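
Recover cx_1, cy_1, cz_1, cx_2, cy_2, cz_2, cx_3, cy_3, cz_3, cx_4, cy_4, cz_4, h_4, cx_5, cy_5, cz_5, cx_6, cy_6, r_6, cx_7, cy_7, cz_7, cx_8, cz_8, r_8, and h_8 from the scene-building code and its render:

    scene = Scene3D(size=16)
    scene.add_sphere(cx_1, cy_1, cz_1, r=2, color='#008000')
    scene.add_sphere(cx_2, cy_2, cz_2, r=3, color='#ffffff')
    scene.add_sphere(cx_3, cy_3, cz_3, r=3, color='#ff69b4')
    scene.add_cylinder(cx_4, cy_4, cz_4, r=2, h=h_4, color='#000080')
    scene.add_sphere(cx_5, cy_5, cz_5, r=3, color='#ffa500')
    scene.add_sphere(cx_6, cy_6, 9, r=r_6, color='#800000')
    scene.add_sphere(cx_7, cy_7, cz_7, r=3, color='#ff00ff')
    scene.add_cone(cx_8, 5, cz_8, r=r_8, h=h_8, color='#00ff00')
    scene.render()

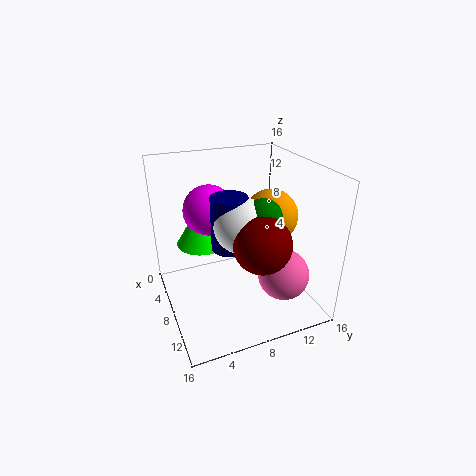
cx_1 = 10; cy_1 = 10; cz_1 = 11; cx_2 = 9; cy_2 = 8; cz_2 = 10; cx_3 = 10; cy_3 = 13; cz_3 = 3; cx_4 = 8; cy_4 = 7; cz_4 = 7; h_4 = 6; cx_5 = 8; cy_5 = 12; cz_5 = 10; cx_6 = 12; cy_6 = 9; r_6 = 3; cx_7 = 4; cy_7 = 6; cz_7 = 10; cx_8 = 4; cz_8 = 6; r_8 = 3; h_8 = 5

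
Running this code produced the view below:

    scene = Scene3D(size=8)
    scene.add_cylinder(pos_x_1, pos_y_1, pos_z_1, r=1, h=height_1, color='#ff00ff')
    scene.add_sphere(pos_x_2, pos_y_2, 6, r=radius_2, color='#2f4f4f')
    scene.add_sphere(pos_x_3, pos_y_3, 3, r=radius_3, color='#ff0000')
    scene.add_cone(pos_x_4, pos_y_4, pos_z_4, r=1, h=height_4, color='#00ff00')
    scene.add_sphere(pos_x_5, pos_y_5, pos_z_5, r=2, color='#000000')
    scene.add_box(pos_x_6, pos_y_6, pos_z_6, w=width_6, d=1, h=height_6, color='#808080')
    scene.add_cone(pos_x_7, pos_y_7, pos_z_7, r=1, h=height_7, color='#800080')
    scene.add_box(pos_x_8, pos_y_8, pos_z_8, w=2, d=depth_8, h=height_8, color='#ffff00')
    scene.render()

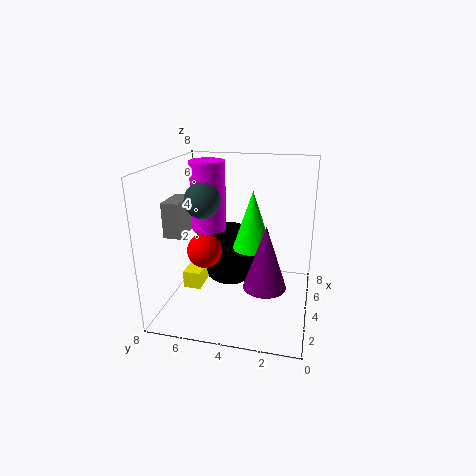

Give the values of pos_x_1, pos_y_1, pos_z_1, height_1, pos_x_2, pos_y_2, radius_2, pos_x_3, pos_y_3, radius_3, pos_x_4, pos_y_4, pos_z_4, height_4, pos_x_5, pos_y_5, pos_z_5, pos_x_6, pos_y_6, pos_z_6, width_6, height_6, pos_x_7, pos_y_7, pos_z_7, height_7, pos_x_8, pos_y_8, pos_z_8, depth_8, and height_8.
pos_x_1 = 5, pos_y_1 = 6, pos_z_1 = 4, height_1 = 4, pos_x_2 = 4, pos_y_2 = 6, radius_2 = 1, pos_x_3 = 4, pos_y_3 = 6, radius_3 = 1, pos_x_4 = 3, pos_y_4 = 3, pos_z_4 = 4, height_4 = 3, pos_x_5 = 6, pos_y_5 = 5, pos_z_5 = 2, pos_x_6 = 3, pos_y_6 = 7, pos_z_6 = 4, width_6 = 2, height_6 = 2, pos_x_7 = 1, pos_y_7 = 2, pos_z_7 = 3, height_7 = 3, pos_x_8 = 3, pos_y_8 = 6, pos_z_8 = 1, depth_8 = 1, height_8 = 1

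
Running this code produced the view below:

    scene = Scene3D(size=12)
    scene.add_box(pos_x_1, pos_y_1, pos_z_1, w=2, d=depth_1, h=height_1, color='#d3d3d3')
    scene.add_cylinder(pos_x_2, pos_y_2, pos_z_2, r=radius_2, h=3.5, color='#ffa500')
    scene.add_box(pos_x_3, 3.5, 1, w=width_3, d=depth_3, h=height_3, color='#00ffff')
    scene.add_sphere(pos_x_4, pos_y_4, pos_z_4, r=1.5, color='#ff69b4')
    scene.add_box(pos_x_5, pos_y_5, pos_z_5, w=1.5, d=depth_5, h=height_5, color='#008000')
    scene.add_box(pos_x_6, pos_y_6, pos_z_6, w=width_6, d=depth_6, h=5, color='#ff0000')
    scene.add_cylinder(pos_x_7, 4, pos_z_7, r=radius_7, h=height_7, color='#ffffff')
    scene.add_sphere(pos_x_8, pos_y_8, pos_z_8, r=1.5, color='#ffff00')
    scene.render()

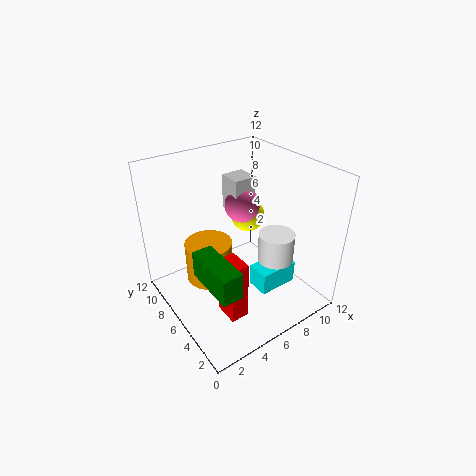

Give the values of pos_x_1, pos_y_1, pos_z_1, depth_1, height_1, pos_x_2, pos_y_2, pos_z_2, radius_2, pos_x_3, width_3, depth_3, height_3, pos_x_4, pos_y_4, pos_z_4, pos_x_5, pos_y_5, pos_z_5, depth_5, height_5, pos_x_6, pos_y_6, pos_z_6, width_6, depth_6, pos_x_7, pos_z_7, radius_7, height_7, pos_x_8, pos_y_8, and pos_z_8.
pos_x_1 = 6.5, pos_y_1 = 7, pos_z_1 = 7.5, depth_1 = 2, height_1 = 3, pos_x_2 = 4, pos_y_2 = 7.5, pos_z_2 = 2, radius_2 = 2, pos_x_3 = 7, width_3 = 3.5, depth_3 = 2, height_3 = 2, pos_x_4 = 7.5, pos_y_4 = 7.5, pos_z_4 = 8, pos_x_5 = 1, pos_y_5 = 0.5, pos_z_5 = 5.5, depth_5 = 4, height_5 = 2, pos_x_6 = 3, pos_y_6 = 2.5, pos_z_6 = 1, width_6 = 1.5, depth_6 = 2, pos_x_7 = 8.5, pos_z_7 = 4, radius_7 = 1.5, height_7 = 2.5, pos_x_8 = 8.5, pos_y_8 = 8, pos_z_8 = 6.5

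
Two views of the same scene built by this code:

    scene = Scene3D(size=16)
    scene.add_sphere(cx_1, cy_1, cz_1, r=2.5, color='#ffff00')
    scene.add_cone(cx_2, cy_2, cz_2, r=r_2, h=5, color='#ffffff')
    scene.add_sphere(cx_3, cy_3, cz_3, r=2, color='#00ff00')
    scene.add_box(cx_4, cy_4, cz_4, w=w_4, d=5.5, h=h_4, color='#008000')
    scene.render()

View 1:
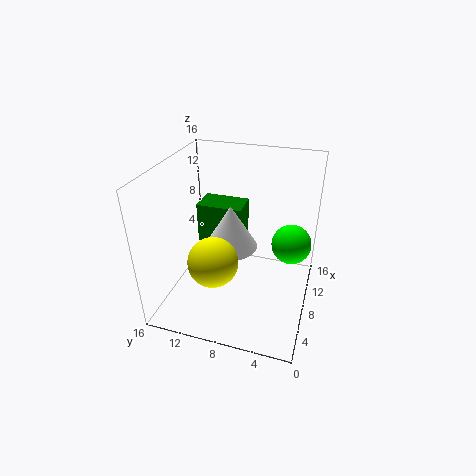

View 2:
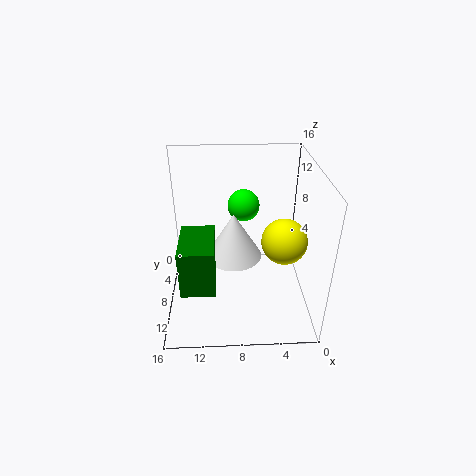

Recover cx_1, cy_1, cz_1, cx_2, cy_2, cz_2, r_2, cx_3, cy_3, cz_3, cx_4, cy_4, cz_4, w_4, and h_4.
cx_1 = 3
cy_1 = 9
cz_1 = 8
cx_2 = 8.5
cy_2 = 9
cz_2 = 6.5
r_2 = 3
cx_3 = 7
cy_3 = 2
cz_3 = 9
cx_4 = 10.5
cy_4 = 8.5
cz_4 = 5
w_4 = 3.5
h_4 = 5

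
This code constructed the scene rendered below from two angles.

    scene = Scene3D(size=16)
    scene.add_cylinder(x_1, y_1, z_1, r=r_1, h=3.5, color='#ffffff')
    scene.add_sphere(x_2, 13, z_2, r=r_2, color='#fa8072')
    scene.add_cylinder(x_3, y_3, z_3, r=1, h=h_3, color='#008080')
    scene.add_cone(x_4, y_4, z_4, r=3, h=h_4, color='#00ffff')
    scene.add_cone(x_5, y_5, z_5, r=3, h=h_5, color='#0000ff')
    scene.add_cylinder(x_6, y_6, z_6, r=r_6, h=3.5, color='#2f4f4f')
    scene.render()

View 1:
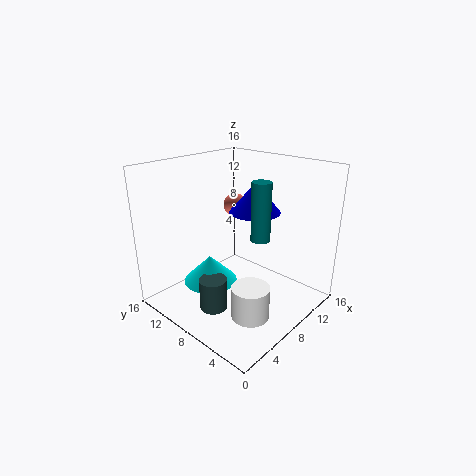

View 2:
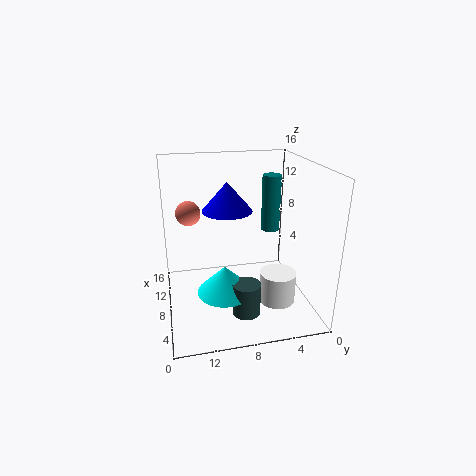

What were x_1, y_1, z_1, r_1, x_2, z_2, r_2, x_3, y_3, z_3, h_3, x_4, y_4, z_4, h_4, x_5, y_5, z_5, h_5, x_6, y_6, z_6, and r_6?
x_1 = 5.5; y_1 = 4; z_1 = 1; r_1 = 2; x_2 = 13; z_2 = 9.5; r_2 = 1.5; x_3 = 7.5; y_3 = 4.5; z_3 = 9; h_3 = 6; x_4 = 5.5; y_4 = 10; z_4 = 3; h_4 = 3; x_5 = 11.5; y_5 = 8.5; z_5 = 10; h_5 = 3.5; x_6 = 4; y_6 = 8; z_6 = 1; r_6 = 1.5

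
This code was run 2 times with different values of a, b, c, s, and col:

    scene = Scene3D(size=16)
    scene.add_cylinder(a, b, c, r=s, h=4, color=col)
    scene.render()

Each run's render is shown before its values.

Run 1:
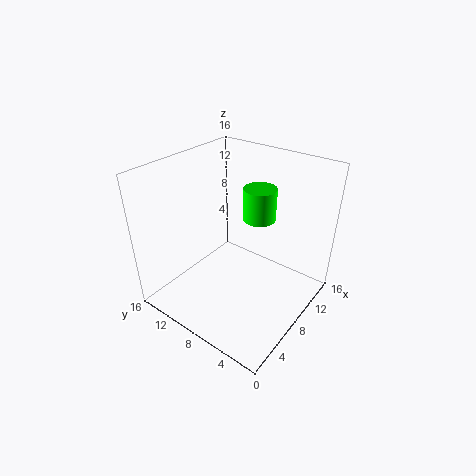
a = 13
b = 8.5
c = 8
s = 2
col = 'lime'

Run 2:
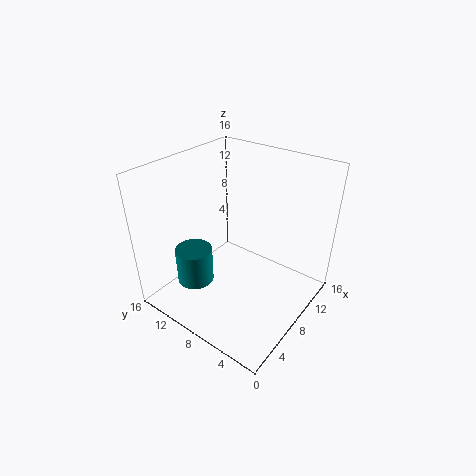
a = 4
b = 11
c = 3.5
s = 2
col = 'teal'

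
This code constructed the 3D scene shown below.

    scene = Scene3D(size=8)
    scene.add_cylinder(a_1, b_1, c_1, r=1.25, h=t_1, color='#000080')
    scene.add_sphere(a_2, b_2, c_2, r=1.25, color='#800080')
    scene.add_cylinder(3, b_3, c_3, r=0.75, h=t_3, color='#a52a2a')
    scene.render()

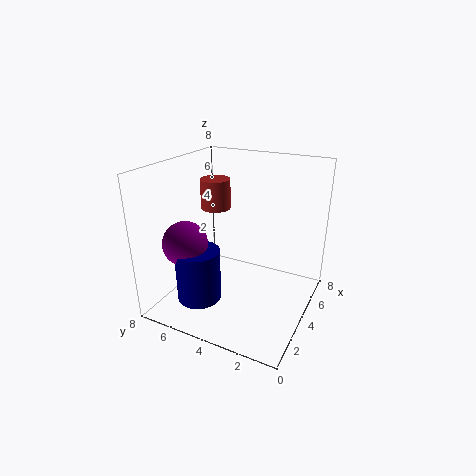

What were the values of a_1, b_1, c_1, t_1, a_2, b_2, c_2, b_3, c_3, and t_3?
a_1 = 2.5, b_1 = 5.75, c_1 = 0.5, t_1 = 3, a_2 = 2.5, b_2 = 6.5, c_2 = 3.75, b_3 = 4.75, c_3 = 6, t_3 = 1.5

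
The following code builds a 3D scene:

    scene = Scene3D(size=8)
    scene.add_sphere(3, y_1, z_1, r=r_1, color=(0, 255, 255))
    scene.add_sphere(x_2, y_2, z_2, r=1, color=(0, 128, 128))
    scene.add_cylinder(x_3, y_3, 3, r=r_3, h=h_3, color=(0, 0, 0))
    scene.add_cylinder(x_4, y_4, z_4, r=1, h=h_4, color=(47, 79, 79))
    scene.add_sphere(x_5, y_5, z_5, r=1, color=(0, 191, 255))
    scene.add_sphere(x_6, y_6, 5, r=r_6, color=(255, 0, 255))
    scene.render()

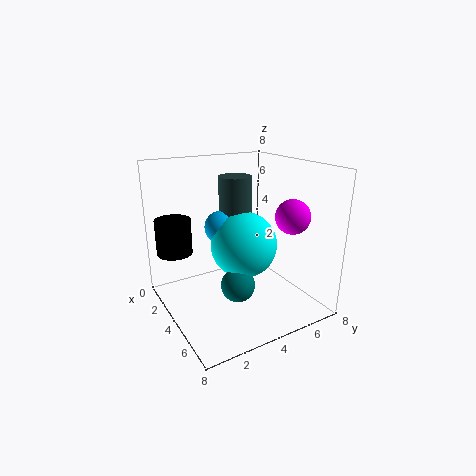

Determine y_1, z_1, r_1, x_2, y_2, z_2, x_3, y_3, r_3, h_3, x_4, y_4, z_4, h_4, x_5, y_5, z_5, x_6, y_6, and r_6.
y_1 = 5
z_1 = 3
r_1 = 2
x_2 = 4
y_2 = 4
z_2 = 1
x_3 = 2
y_3 = 1
r_3 = 1
h_3 = 2
x_4 = 2
y_4 = 5
z_4 = 3
h_4 = 4
x_5 = 2
y_5 = 4
z_5 = 4
x_6 = 5
y_6 = 7
r_6 = 1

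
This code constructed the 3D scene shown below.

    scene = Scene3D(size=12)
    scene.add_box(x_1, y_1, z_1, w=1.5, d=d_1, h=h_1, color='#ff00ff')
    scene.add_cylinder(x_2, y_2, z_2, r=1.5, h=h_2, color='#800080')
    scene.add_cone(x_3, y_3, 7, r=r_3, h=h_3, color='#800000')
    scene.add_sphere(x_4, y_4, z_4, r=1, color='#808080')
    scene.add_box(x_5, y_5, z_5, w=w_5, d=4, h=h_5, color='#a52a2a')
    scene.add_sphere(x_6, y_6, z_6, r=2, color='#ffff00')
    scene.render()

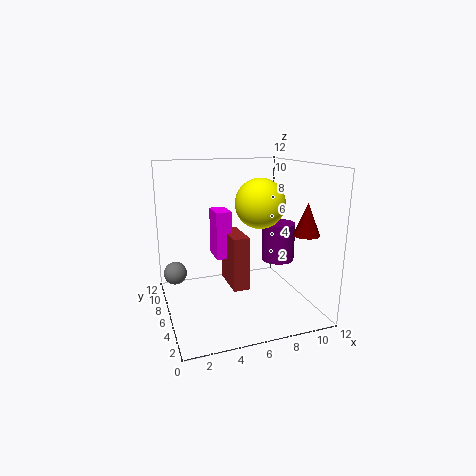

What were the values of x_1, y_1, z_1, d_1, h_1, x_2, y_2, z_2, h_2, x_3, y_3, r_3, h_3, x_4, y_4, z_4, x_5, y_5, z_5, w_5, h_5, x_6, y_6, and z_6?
x_1 = 5
y_1 = 9
z_1 = 3
d_1 = 2.5
h_1 = 4.5
x_2 = 10.5
y_2 = 7.5
z_2 = 3
h_2 = 3.5
x_3 = 10
y_3 = 2
r_3 = 1
h_3 = 2.5
x_4 = 1
y_4 = 8.5
z_4 = 2.5
x_5 = 6
y_5 = 7
z_5 = 0.5
w_5 = 1.5
h_5 = 5
x_6 = 7.5
y_6 = 5
z_6 = 9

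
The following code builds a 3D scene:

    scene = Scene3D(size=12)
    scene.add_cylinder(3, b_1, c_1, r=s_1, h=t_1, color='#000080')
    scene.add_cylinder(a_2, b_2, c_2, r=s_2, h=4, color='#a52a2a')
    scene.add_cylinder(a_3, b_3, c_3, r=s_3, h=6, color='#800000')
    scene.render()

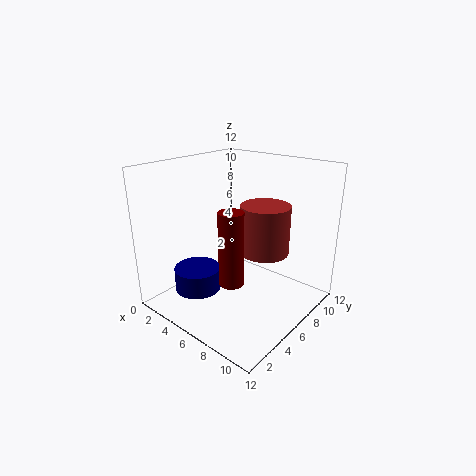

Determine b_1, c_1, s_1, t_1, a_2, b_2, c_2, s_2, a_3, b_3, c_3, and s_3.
b_1 = 4
c_1 = 1
s_1 = 2
t_1 = 2
a_2 = 8
b_2 = 7
c_2 = 5
s_2 = 2
a_3 = 7
b_3 = 4
c_3 = 3
s_3 = 1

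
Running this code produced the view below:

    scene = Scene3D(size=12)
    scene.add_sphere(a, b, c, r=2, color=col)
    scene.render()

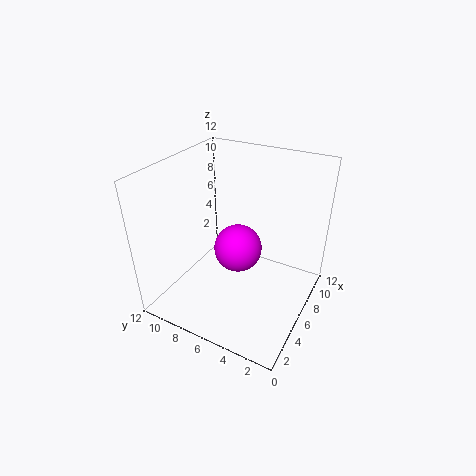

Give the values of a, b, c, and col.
a = 6; b = 6; c = 5; col = 'magenta'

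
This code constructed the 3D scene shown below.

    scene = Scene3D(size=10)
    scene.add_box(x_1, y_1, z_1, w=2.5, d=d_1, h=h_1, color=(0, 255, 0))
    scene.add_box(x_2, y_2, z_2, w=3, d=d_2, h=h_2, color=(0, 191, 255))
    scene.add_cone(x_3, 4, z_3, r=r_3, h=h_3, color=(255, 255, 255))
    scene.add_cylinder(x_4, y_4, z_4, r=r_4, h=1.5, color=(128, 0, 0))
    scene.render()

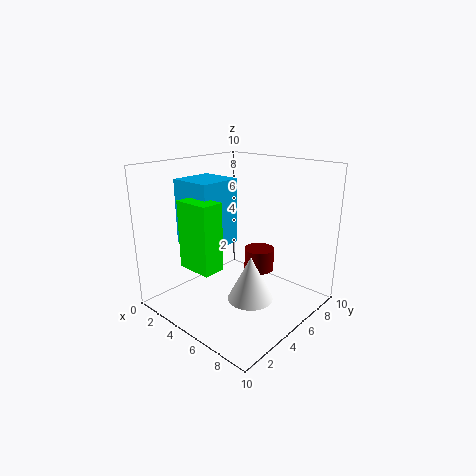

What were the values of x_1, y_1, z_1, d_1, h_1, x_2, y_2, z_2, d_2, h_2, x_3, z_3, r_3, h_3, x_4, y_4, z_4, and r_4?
x_1 = 3, y_1 = 1.5, z_1 = 3.5, d_1 = 1.5, h_1 = 4.5, x_2 = 1.5, y_2 = 2.5, z_2 = 4.5, d_2 = 3, h_2 = 4.5, x_3 = 7, z_3 = 1.5, r_3 = 1.5, h_3 = 3, x_4 = 6.5, y_4 = 5.5, z_4 = 3, r_4 = 1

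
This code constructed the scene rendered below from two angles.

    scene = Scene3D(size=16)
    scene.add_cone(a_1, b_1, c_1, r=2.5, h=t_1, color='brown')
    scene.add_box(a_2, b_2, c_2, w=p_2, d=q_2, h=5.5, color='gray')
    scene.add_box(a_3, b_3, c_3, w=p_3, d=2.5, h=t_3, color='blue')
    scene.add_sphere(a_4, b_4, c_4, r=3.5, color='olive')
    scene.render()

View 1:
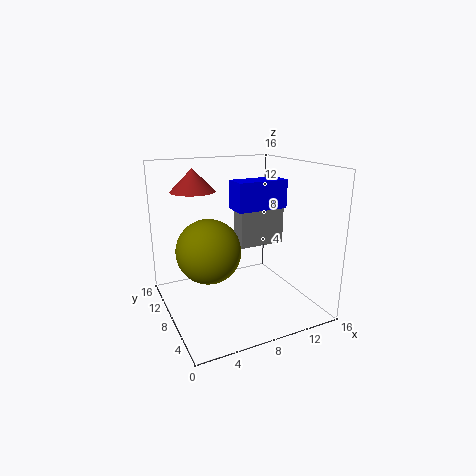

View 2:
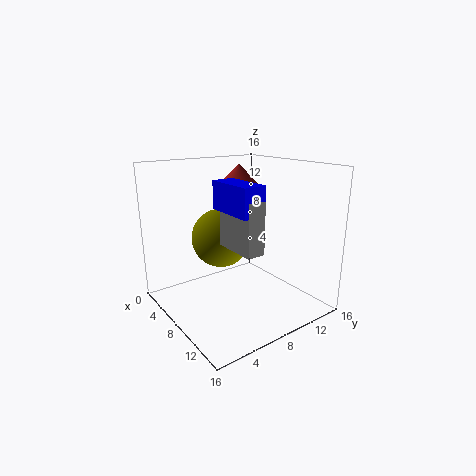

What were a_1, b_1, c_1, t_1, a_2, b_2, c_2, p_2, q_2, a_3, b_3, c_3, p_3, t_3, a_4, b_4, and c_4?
a_1 = 4
b_1 = 11
c_1 = 13
t_1 = 2.5
a_2 = 7.5
b_2 = 6
c_2 = 7.5
p_2 = 5
q_2 = 2
a_3 = 7
b_3 = 5.5
c_3 = 11.5
p_3 = 5.5
t_3 = 3
a_4 = 4.5
b_4 = 8
c_4 = 7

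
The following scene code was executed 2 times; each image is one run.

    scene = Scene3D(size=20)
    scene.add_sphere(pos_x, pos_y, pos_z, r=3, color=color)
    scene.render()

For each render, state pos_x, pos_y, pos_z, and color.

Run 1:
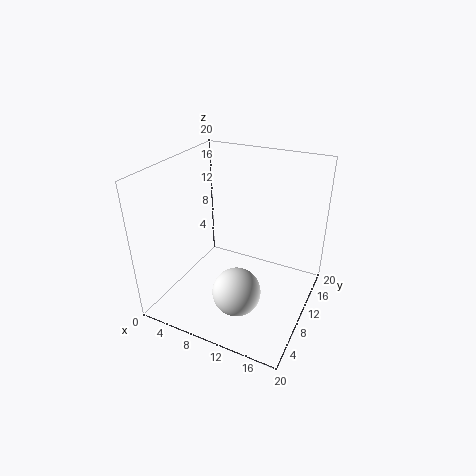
pos_x = 13, pos_y = 3.5, pos_z = 6.5, color = 'white'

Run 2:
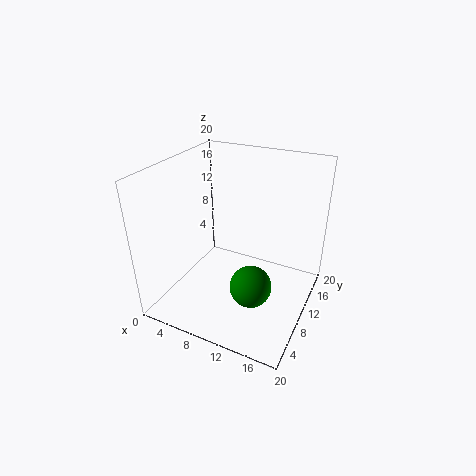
pos_x = 12.5, pos_y = 9, pos_z = 3, color = 'green'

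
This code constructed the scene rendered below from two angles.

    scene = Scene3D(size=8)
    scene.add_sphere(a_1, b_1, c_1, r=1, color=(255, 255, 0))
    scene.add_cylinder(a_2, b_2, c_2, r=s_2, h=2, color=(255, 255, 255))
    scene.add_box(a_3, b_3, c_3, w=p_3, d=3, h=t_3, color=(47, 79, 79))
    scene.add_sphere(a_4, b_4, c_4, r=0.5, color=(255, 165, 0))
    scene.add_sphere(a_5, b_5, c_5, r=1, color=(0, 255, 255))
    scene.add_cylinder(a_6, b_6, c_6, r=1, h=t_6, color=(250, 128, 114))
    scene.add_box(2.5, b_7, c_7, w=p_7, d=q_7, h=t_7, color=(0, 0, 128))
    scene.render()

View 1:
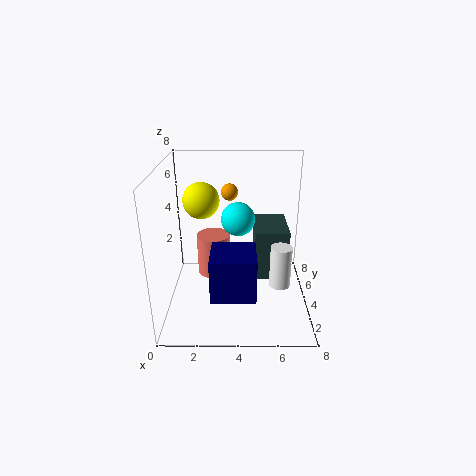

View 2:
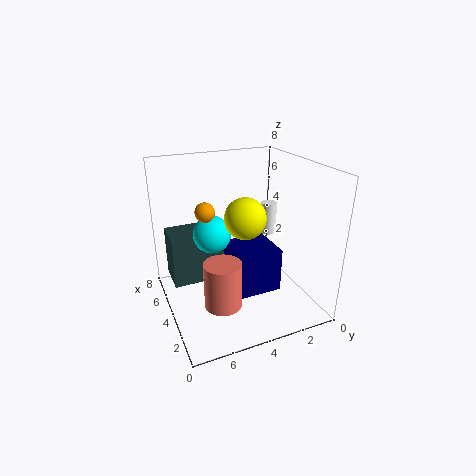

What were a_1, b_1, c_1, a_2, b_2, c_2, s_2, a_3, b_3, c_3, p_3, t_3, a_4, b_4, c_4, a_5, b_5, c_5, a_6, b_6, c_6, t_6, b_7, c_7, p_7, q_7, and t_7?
a_1 = 2
b_1 = 4.5
c_1 = 6
a_2 = 6
b_2 = 1
c_2 = 3
s_2 = 0.5
a_3 = 5
b_3 = 4.5
c_3 = 1
p_3 = 2
t_3 = 3
a_4 = 3.5
b_4 = 6
c_4 = 6
a_5 = 4
b_5 = 5.5
c_5 = 4.5
a_6 = 2.5
b_6 = 5.5
c_6 = 1
t_6 = 2.5
b_7 = 2
c_7 = 1
p_7 = 2.5
q_7 = 2.5
t_7 = 2.5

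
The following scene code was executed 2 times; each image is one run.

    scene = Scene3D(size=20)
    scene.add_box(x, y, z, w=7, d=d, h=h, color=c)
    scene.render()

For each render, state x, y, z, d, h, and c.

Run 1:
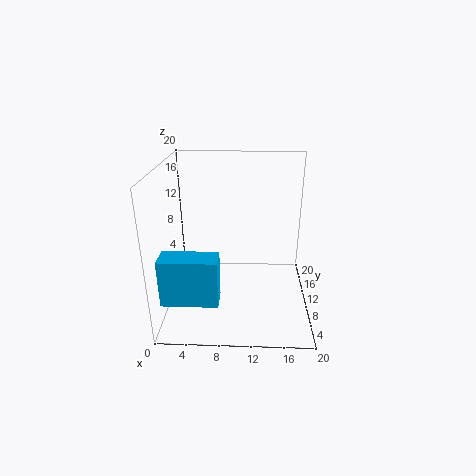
x = 1, y = 1, z = 5, d = 3, h = 6, c = 'deepskyblue'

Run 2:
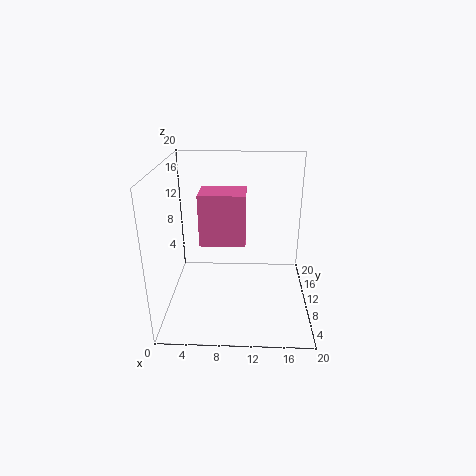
x = 4, y = 13, z = 7, d = 5, h = 8, c = 'hotpink'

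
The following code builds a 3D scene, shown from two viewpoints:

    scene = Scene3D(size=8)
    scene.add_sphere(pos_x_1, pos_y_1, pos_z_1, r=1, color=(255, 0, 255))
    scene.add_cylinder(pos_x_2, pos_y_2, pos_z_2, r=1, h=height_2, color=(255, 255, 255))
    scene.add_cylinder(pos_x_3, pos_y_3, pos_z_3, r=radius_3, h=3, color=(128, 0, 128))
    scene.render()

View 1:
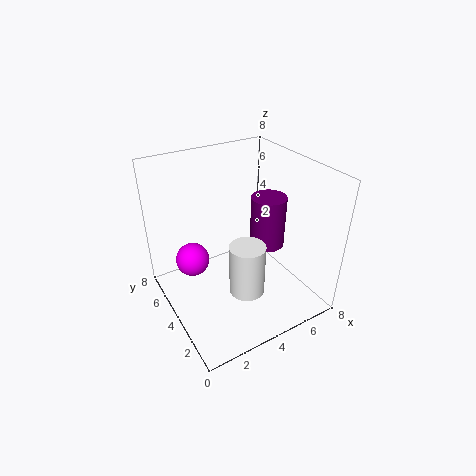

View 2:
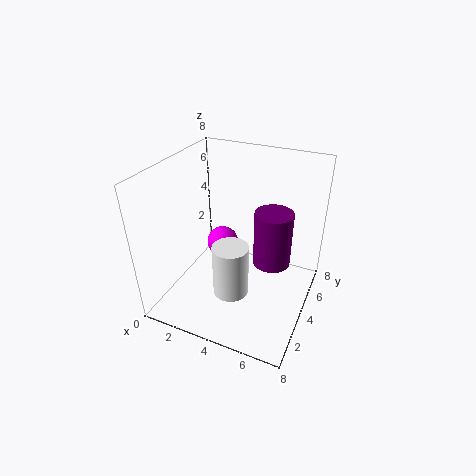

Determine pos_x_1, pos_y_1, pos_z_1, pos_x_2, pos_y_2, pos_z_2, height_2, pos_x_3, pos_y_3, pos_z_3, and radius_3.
pos_x_1 = 2; pos_y_1 = 6; pos_z_1 = 2; pos_x_2 = 4; pos_y_2 = 3; pos_z_2 = 1; height_2 = 3; pos_x_3 = 6; pos_y_3 = 4; pos_z_3 = 3; radius_3 = 1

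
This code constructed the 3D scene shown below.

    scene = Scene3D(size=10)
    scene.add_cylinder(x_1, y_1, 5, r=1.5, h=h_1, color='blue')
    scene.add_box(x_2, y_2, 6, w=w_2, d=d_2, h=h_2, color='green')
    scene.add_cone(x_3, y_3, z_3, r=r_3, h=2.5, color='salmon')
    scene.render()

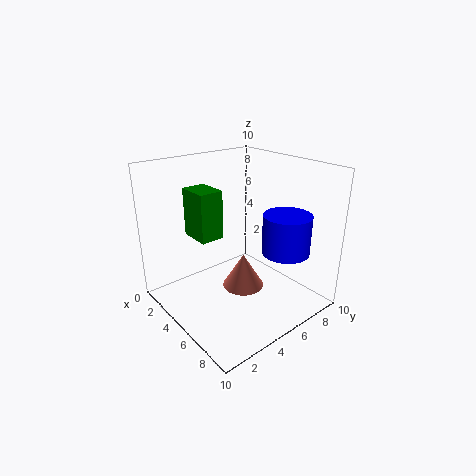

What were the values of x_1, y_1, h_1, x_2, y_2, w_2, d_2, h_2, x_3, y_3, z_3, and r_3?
x_1 = 8.5
y_1 = 6
h_1 = 2.5
x_2 = 4
y_2 = 1.5
w_2 = 2
d_2 = 1.5
h_2 = 3
x_3 = 5
y_3 = 5.5
z_3 = 1
r_3 = 1.5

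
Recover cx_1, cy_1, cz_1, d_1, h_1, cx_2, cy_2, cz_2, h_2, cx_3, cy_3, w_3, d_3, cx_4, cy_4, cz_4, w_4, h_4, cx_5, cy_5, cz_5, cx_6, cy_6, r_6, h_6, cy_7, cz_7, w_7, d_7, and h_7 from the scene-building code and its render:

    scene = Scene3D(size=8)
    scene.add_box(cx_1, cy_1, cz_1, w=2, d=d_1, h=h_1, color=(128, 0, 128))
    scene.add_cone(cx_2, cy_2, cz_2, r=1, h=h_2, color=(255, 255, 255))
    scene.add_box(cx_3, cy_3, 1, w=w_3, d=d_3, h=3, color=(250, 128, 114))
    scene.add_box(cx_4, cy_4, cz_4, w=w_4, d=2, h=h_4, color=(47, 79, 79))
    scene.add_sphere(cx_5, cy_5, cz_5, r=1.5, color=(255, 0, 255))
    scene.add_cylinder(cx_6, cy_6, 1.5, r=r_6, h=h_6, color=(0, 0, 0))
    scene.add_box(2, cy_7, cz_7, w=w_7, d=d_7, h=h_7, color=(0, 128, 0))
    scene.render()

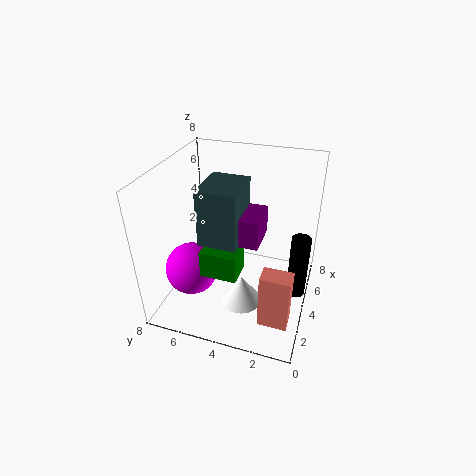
cx_1 = 2.5; cy_1 = 2.5; cz_1 = 4.5; d_1 = 2; h_1 = 1.5; cx_2 = 1.5; cy_2 = 3; cz_2 = 2; h_2 = 1.5; cx_3 = 1; cy_3 = 0.5; w_3 = 1; d_3 = 1.5; cx_4 = 2; cy_4 = 3.5; cz_4 = 4.5; w_4 = 2.5; h_4 = 3; cx_5 = 3; cy_5 = 6.5; cz_5 = 2; cx_6 = 3.5; cy_6 = 0.5; r_6 = 0.5; h_6 = 3.5; cy_7 = 3.5; cz_7 = 2.5; w_7 = 1.5; d_7 = 2; h_7 = 1.5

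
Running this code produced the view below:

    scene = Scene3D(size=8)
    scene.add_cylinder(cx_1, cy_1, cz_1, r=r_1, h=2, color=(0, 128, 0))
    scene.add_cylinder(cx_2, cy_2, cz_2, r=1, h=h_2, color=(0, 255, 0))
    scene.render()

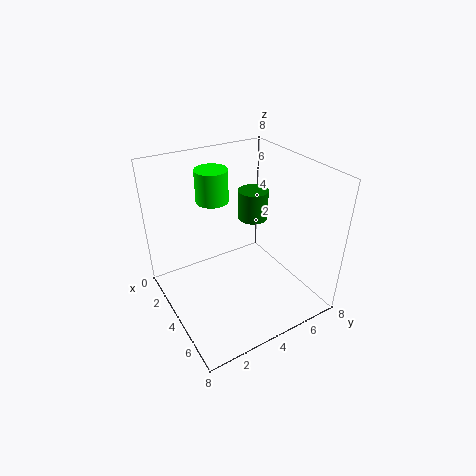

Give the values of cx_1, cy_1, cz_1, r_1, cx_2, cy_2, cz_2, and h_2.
cx_1 = 1, cy_1 = 7, cz_1 = 3, r_1 = 1, cx_2 = 1, cy_2 = 4, cz_2 = 5, h_2 = 2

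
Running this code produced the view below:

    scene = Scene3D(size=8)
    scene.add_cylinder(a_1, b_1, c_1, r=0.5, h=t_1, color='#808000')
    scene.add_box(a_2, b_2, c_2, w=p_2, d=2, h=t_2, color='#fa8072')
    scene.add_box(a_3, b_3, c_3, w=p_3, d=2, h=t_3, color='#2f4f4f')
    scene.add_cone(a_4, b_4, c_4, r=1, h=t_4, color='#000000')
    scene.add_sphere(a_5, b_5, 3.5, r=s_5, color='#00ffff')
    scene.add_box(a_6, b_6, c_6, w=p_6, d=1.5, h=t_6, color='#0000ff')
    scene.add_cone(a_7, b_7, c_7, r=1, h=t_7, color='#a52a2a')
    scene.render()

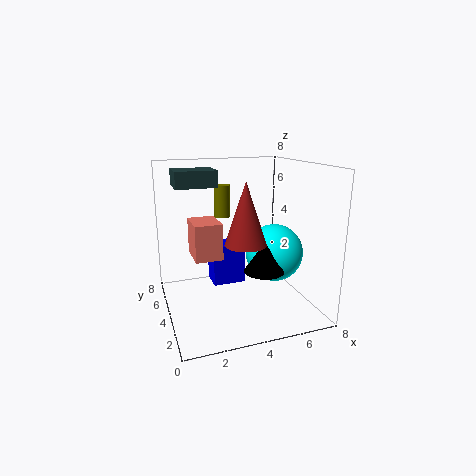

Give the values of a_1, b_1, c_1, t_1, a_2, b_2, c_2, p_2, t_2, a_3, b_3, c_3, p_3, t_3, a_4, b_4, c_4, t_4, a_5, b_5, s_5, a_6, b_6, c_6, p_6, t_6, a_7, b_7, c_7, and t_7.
a_1 = 4; b_1 = 7; c_1 = 4.5; t_1 = 2; a_2 = 1.5; b_2 = 3.5; c_2 = 3; p_2 = 1.5; t_2 = 2; a_3 = 1; b_3 = 6; c_3 = 6.5; p_3 = 2.5; t_3 = 1; a_4 = 4.5; b_4 = 1.5; c_4 = 3; t_4 = 1.5; a_5 = 5.5; b_5 = 2.5; s_5 = 1.5; a_6 = 3; b_6 = 5.5; c_6 = 0.5; p_6 = 2; t_6 = 2.5; a_7 = 3.5; b_7 = 1.5; c_7 = 4.5; t_7 = 3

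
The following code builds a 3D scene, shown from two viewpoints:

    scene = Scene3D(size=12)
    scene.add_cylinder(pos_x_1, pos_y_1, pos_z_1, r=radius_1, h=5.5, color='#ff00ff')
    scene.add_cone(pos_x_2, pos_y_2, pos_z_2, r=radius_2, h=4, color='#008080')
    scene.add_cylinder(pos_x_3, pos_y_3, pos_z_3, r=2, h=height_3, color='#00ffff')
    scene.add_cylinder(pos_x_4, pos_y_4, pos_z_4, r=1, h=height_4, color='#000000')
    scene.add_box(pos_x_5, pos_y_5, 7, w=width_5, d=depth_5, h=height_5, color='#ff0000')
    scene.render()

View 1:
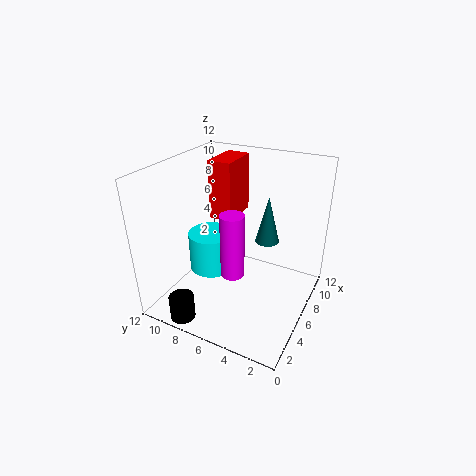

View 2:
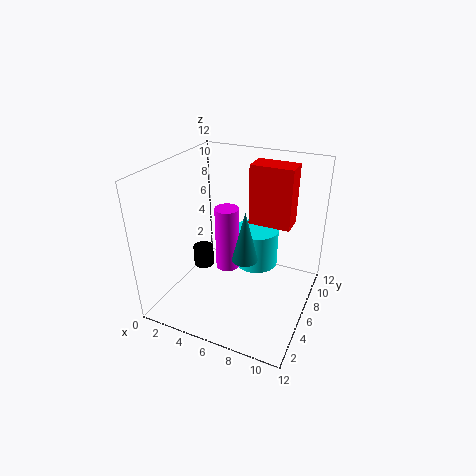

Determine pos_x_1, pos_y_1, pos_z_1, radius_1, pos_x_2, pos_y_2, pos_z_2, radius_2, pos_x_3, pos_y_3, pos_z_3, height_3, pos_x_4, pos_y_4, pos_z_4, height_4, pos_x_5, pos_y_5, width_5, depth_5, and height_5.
pos_x_1 = 5; pos_y_1 = 6; pos_z_1 = 3; radius_1 = 1; pos_x_2 = 7.5; pos_y_2 = 4; pos_z_2 = 5.5; radius_2 = 1; pos_x_3 = 6.5; pos_y_3 = 9; pos_z_3 = 2; height_3 = 3.5; pos_x_4 = 1; pos_y_4 = 8.5; pos_z_4 = 0.5; height_4 = 2; pos_x_5 = 6.5; pos_y_5 = 7; width_5 = 3.5; depth_5 = 2; height_5 = 5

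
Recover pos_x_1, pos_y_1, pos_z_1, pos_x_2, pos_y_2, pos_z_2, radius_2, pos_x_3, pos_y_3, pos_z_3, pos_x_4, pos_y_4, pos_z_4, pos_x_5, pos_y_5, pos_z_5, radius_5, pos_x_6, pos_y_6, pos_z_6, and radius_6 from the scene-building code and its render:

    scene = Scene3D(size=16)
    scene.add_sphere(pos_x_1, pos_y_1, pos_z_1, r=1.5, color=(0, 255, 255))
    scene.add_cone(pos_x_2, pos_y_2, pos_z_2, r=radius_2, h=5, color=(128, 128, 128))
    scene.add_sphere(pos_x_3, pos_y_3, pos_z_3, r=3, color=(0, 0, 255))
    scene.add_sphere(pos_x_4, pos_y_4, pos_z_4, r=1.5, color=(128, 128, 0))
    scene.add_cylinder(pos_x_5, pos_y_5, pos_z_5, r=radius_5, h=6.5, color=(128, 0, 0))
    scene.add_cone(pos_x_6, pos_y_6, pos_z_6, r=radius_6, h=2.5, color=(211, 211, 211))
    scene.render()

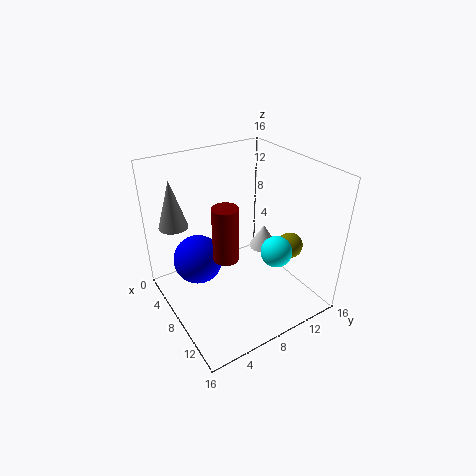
pos_x_1 = 14
pos_y_1 = 8.5
pos_z_1 = 9.5
pos_x_2 = 6
pos_y_2 = 1.5
pos_z_2 = 10.5
radius_2 = 1.5
pos_x_3 = 3.5
pos_y_3 = 5
pos_z_3 = 3.5
pos_x_4 = 10
pos_y_4 = 14
pos_z_4 = 6
pos_x_5 = 7
pos_y_5 = 7
pos_z_5 = 5
radius_5 = 1.5
pos_x_6 = 10
pos_y_6 = 10
pos_z_6 = 7.5
radius_6 = 1.5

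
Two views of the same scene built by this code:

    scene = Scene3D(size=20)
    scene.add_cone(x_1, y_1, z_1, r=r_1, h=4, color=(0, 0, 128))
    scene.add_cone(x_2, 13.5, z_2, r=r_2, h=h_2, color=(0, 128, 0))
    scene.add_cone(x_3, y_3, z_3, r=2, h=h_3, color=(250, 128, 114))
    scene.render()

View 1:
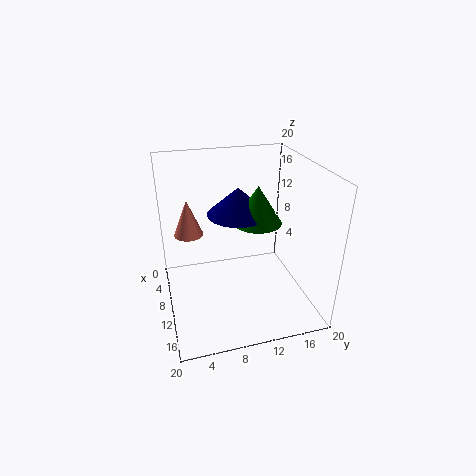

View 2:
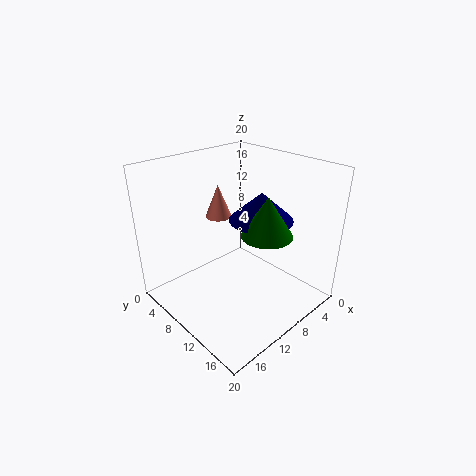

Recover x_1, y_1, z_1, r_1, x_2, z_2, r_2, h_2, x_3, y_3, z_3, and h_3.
x_1 = 6.5; y_1 = 11; z_1 = 12; r_1 = 4.5; x_2 = 8; z_2 = 11; r_2 = 3.5; h_2 = 5.5; x_3 = 8; y_3 = 3.5; z_3 = 10.5; h_3 = 5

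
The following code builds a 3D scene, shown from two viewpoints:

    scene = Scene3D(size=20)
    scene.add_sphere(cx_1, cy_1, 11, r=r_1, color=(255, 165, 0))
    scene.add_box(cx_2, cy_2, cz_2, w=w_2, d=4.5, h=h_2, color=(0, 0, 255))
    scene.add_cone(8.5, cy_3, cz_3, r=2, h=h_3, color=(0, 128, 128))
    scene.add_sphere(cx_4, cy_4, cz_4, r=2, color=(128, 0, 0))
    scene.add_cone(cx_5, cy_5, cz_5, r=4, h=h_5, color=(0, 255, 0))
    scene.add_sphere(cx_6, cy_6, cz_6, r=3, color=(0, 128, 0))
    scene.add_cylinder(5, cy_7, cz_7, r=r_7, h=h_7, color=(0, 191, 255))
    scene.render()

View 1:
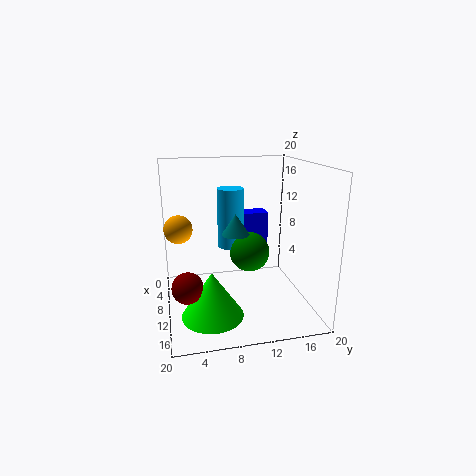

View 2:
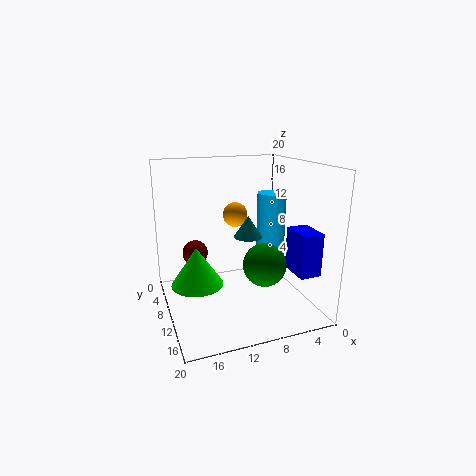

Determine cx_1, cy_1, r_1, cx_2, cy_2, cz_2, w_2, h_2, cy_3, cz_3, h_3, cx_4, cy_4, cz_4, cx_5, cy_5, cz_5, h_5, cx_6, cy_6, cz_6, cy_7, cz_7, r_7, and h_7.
cx_1 = 7.5
cy_1 = 2
r_1 = 2
cx_2 = 0.5
cy_2 = 12
cz_2 = 5.5
w_2 = 3
h_2 = 6
cy_3 = 10
cz_3 = 10
h_3 = 3
cx_4 = 14.5
cy_4 = 2.5
cz_4 = 5.5
cx_5 = 15
cy_5 = 5.5
cz_5 = 1.5
h_5 = 6
cx_6 = 7
cy_6 = 12.5
cz_6 = 6.5
cy_7 = 10
cz_7 = 7
r_7 = 2
h_7 = 9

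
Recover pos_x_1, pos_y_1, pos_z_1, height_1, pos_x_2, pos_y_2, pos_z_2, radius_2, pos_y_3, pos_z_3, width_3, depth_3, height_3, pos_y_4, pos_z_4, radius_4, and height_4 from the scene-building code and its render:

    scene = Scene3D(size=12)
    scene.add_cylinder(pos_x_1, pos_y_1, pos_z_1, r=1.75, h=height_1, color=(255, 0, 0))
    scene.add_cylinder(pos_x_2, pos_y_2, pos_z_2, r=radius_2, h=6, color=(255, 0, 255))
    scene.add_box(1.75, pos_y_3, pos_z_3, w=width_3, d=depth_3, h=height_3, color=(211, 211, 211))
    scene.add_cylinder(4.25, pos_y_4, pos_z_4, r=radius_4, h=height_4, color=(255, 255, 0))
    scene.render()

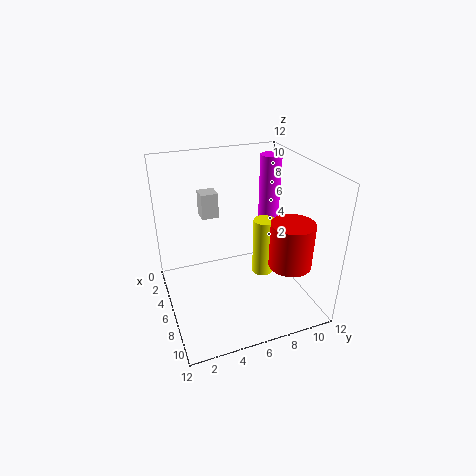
pos_x_1 = 8.75
pos_y_1 = 9.5
pos_z_1 = 4.25
height_1 = 3.75
pos_x_2 = 2
pos_y_2 = 10.75
pos_z_2 = 5.5
radius_2 = 1
pos_y_3 = 3.75
pos_z_3 = 6.75
width_3 = 1.5
depth_3 = 1.5
height_3 = 2.25
pos_y_4 = 9.25
pos_z_4 = 0.75
radius_4 = 1
height_4 = 5.5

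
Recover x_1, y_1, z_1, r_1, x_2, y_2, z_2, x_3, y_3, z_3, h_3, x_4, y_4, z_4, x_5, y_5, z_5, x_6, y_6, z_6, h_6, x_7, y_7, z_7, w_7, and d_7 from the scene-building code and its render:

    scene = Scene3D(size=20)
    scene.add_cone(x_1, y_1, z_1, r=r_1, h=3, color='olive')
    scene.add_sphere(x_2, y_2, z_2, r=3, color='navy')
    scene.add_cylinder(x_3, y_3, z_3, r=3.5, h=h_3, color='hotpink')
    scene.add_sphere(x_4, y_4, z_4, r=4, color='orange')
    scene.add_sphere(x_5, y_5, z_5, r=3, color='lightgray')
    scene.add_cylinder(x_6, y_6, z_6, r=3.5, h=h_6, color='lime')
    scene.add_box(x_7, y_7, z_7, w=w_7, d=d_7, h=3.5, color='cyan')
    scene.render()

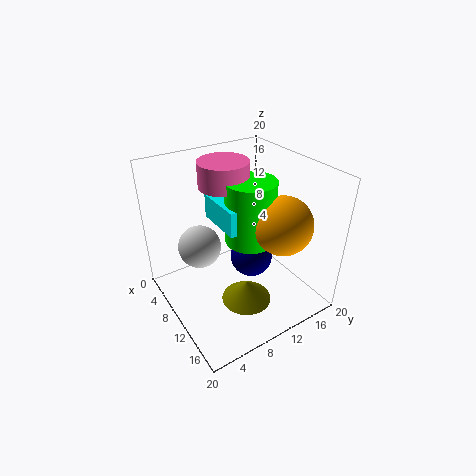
x_1 = 13, y_1 = 9.5, z_1 = 1.5, r_1 = 3.5, x_2 = 10.5, y_2 = 12, z_2 = 6.5, x_3 = 6.5, y_3 = 10, z_3 = 16.5, h_3 = 3.5, x_4 = 14, y_4 = 14.5, z_4 = 12.5, x_5 = 7, y_5 = 5.5, z_5 = 8.5, x_6 = 10, y_6 = 12, z_6 = 9, h_6 = 9, x_7 = 4.5, y_7 = 8, z_7 = 11.5, w_7 = 7, d_7 = 4.5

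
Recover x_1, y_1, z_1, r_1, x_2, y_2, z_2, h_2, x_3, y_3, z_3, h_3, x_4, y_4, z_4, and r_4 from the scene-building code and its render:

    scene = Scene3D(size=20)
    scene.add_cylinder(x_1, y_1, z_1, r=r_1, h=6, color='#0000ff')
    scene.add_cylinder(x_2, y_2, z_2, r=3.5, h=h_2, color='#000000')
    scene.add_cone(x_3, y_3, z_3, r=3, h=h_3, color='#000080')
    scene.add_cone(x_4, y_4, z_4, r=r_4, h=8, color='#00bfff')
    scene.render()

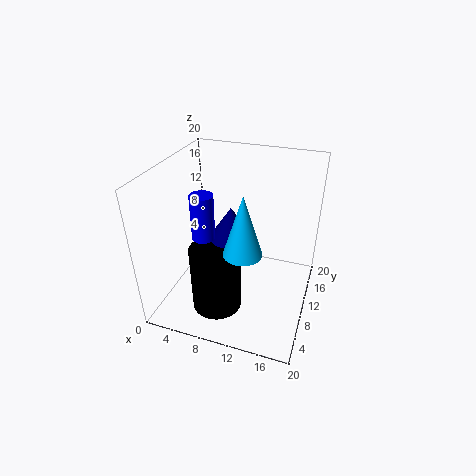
x_1 = 6.5
y_1 = 6.5
z_1 = 11.5
r_1 = 1.5
x_2 = 8
y_2 = 6.5
z_2 = 0.5
h_2 = 9.5
x_3 = 9
y_3 = 10
z_3 = 10
h_3 = 4.5
x_4 = 12
y_4 = 6
z_4 = 10.5
r_4 = 2.5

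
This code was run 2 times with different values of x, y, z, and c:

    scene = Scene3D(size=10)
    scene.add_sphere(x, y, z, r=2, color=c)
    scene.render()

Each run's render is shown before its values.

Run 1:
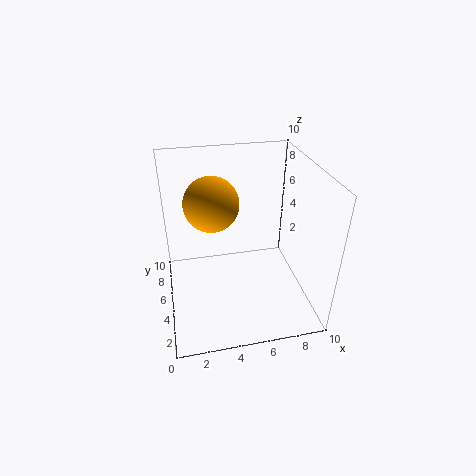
x = 3.5
y = 7
z = 6.75
c = 'orange'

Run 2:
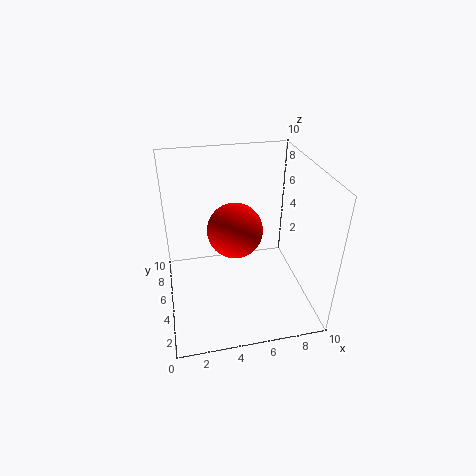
x = 5
y = 6
z = 5
c = 'red'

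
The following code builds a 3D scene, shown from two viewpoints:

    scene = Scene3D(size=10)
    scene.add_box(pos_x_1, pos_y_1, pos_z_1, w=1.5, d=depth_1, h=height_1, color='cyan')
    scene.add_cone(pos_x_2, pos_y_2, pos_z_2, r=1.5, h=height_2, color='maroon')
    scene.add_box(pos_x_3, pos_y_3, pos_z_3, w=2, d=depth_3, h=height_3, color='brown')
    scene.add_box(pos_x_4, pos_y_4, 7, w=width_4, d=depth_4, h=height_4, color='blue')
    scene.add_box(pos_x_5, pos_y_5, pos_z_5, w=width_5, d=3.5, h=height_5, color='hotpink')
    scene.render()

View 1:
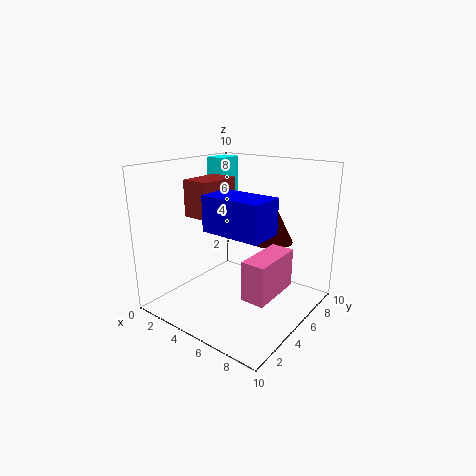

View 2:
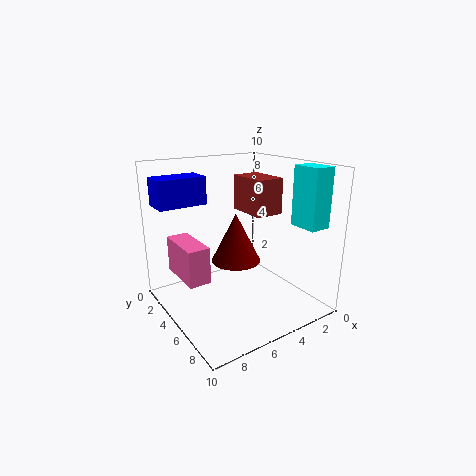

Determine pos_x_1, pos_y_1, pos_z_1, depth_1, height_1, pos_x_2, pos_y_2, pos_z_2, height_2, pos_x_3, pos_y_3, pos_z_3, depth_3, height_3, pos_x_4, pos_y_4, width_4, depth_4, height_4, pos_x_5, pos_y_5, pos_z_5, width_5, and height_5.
pos_x_1 = 0.5
pos_y_1 = 7
pos_z_1 = 6
depth_1 = 2
height_1 = 4
pos_x_2 = 6.5
pos_y_2 = 7
pos_z_2 = 4.5
height_2 = 3
pos_x_3 = 2
pos_y_3 = 3
pos_z_3 = 6.5
depth_3 = 3
height_3 = 2.5
pos_x_4 = 6
pos_y_4 = 0.5
width_4 = 3.5
depth_4 = 2
height_4 = 2
pos_x_5 = 7.5
pos_y_5 = 2
pos_z_5 = 2.5
width_5 = 1.5
height_5 = 2.5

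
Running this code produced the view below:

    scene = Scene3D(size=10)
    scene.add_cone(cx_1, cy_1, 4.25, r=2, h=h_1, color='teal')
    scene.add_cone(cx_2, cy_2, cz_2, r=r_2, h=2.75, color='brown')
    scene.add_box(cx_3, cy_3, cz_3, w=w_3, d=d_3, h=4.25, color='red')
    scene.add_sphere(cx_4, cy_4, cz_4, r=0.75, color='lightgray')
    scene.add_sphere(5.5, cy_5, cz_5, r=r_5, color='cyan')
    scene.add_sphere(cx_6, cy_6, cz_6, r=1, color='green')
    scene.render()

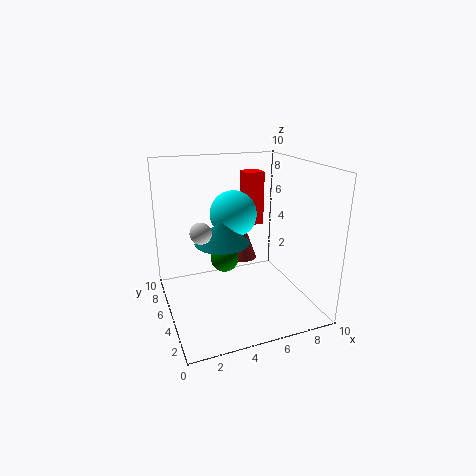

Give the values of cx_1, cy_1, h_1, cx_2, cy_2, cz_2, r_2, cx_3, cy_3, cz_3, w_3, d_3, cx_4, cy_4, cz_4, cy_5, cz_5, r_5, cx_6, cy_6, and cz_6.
cx_1 = 4.25
cy_1 = 6.25
h_1 = 1.75
cx_2 = 6
cy_2 = 6.5
cz_2 = 2.75
r_2 = 1
cx_3 = 7
cy_3 = 8.25
cz_3 = 4.5
w_3 = 1.5
d_3 = 1.5
cx_4 = 2.5
cy_4 = 5.5
cz_4 = 5.5
cy_5 = 7.25
cz_5 = 6
r_5 = 1.75
cx_6 = 4.25
cy_6 = 5.75
cz_6 = 3.25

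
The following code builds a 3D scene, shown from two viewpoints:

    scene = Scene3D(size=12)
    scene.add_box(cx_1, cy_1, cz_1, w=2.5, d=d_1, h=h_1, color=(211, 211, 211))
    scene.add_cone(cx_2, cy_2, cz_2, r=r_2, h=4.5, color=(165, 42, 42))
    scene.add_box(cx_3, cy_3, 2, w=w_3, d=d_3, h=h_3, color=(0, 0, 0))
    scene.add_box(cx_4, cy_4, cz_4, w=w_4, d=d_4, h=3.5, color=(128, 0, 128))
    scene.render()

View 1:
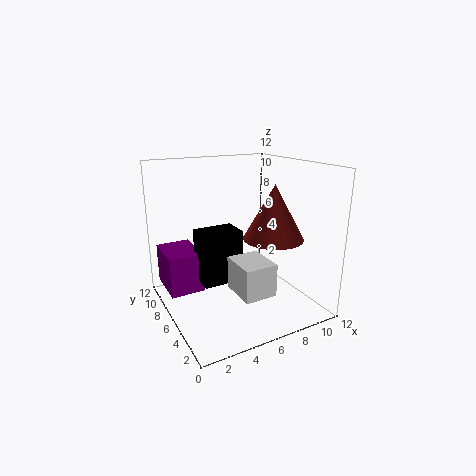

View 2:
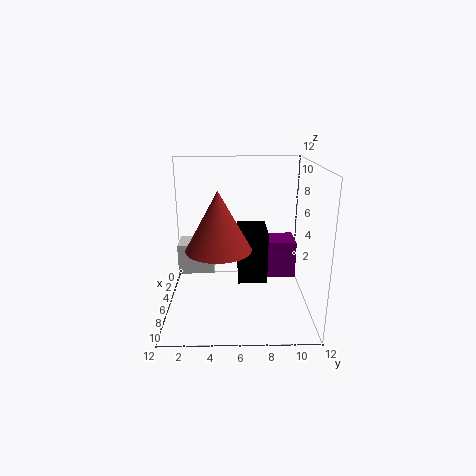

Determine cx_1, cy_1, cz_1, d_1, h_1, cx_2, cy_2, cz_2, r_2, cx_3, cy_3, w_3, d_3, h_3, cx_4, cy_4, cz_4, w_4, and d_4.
cx_1 = 4
cy_1 = 1
cz_1 = 3
d_1 = 3
h_1 = 2.5
cx_2 = 8.5
cy_2 = 4.5
cz_2 = 6
r_2 = 2.5
cx_3 = 3
cy_3 = 6
w_3 = 3.5
d_3 = 2.5
h_3 = 4.5
cx_4 = 0.5
cy_4 = 7.5
cz_4 = 1
w_4 = 3
d_4 = 4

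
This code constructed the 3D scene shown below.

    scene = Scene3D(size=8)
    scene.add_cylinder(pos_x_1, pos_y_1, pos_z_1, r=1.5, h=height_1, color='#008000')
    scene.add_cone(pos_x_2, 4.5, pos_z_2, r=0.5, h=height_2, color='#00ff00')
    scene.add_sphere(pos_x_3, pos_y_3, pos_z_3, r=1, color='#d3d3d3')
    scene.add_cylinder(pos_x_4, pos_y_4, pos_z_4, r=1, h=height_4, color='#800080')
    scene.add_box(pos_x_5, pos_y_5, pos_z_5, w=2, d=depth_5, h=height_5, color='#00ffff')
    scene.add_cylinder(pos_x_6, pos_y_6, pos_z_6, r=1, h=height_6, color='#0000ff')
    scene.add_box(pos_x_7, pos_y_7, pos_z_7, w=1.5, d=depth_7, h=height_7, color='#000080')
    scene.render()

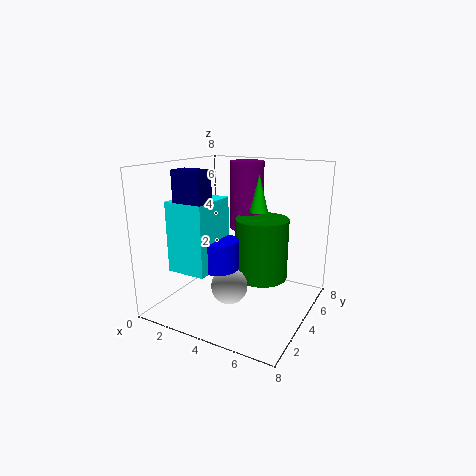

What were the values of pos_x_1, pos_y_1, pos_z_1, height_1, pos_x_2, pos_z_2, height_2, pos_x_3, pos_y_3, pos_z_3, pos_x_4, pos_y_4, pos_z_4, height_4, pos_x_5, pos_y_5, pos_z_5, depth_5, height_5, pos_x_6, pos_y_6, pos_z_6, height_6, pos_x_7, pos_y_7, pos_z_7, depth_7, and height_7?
pos_x_1 = 5; pos_y_1 = 5; pos_z_1 = 1.5; height_1 = 3.5; pos_x_2 = 5; pos_z_2 = 5.5; height_2 = 2; pos_x_3 = 4; pos_y_3 = 3; pos_z_3 = 1.5; pos_x_4 = 3.5; pos_y_4 = 6; pos_z_4 = 4; height_4 = 4; pos_x_5 = 2; pos_y_5 = 0.5; pos_z_5 = 3; depth_5 = 2.5; height_5 = 3.5; pos_x_6 = 4; pos_y_6 = 2; pos_z_6 = 3; height_6 = 1.5; pos_x_7 = 2.5; pos_y_7 = 0.5; pos_z_7 = 6.5; depth_7 = 1; height_7 = 1.5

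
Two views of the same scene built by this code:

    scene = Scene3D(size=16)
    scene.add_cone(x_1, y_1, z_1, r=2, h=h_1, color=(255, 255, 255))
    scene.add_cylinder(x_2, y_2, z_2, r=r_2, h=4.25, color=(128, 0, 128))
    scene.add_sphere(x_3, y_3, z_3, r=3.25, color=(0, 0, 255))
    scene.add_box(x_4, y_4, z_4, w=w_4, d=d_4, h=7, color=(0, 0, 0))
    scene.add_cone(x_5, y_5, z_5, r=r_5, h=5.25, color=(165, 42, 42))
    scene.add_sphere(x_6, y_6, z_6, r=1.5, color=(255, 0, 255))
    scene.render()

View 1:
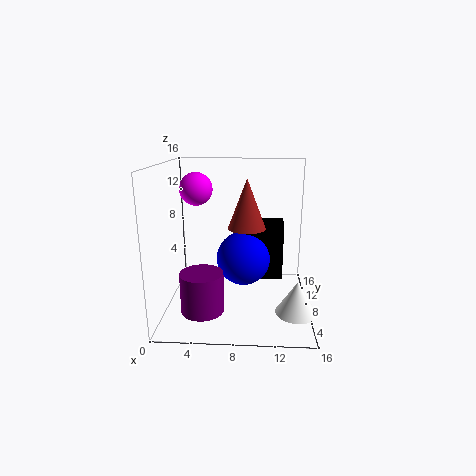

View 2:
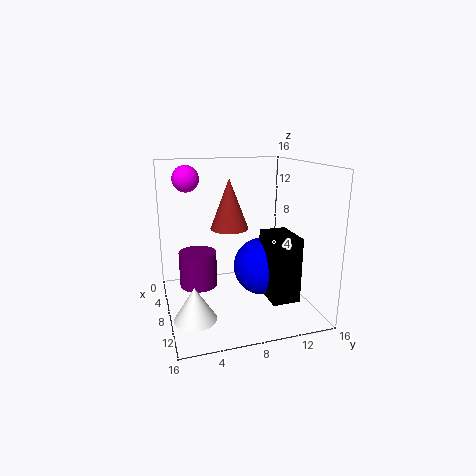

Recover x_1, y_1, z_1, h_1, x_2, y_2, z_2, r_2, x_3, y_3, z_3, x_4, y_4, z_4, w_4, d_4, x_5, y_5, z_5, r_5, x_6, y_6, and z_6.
x_1 = 14; y_1 = 2; z_1 = 2.5; h_1 = 3.25; x_2 = 4.5; y_2 = 4; z_2 = 1.25; r_2 = 2.25; x_3 = 8.5; y_3 = 10.75; z_3 = 4.5; x_4 = 8.75; y_4 = 10.25; z_4 = 2; w_4 = 4.5; d_4 = 3; x_5 = 9; y_5 = 6.75; z_5 = 9.5; r_5 = 2; x_6 = 4.5; y_6 = 3; z_6 = 14.25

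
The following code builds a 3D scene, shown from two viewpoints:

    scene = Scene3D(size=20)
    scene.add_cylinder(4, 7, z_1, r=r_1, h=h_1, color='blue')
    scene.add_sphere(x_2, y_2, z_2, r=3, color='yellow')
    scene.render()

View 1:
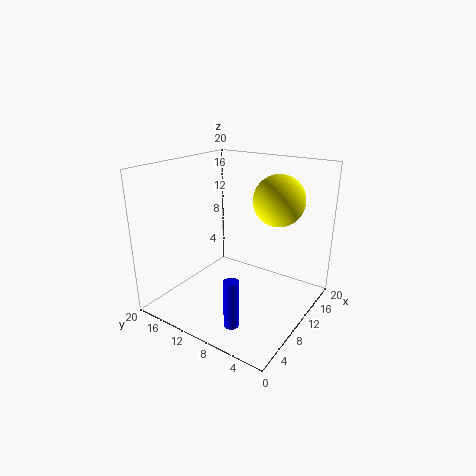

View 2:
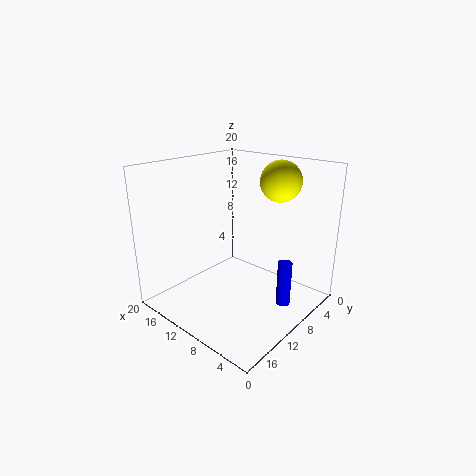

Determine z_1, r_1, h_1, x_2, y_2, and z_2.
z_1 = 0.5, r_1 = 1, h_1 = 6.5, x_2 = 8, y_2 = 3, z_2 = 17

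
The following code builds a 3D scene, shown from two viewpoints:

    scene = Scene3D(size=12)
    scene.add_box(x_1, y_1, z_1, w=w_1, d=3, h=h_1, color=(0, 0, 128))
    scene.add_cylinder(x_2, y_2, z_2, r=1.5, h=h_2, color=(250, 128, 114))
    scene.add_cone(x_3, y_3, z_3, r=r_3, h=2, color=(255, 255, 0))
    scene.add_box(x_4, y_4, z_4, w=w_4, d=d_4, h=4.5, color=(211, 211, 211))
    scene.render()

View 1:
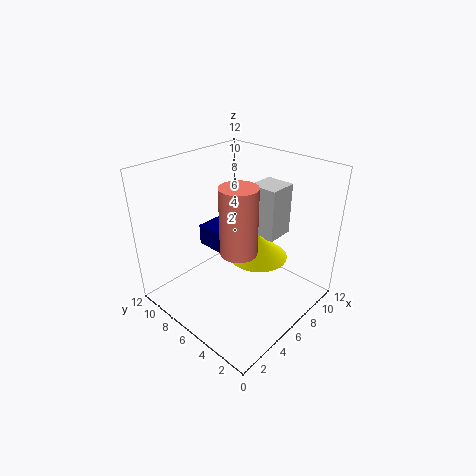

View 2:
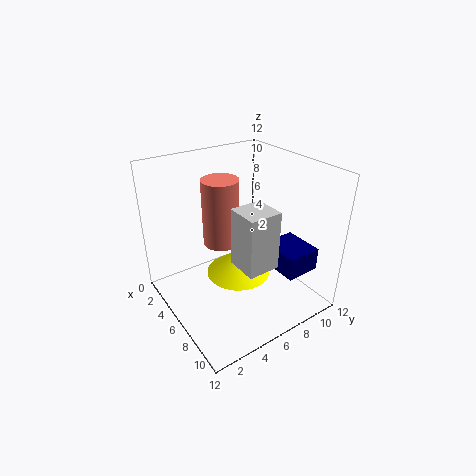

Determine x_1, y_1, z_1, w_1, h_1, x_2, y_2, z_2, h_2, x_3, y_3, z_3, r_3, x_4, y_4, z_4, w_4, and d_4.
x_1 = 6.5, y_1 = 8.5, z_1 = 3, w_1 = 3.5, h_1 = 2, x_2 = 5, y_2 = 5, z_2 = 5.5, h_2 = 5.5, x_3 = 7.5, y_3 = 5, z_3 = 4, r_3 = 2.5, x_4 = 8, y_4 = 4, z_4 = 5.5, w_4 = 2.5, d_4 = 2.5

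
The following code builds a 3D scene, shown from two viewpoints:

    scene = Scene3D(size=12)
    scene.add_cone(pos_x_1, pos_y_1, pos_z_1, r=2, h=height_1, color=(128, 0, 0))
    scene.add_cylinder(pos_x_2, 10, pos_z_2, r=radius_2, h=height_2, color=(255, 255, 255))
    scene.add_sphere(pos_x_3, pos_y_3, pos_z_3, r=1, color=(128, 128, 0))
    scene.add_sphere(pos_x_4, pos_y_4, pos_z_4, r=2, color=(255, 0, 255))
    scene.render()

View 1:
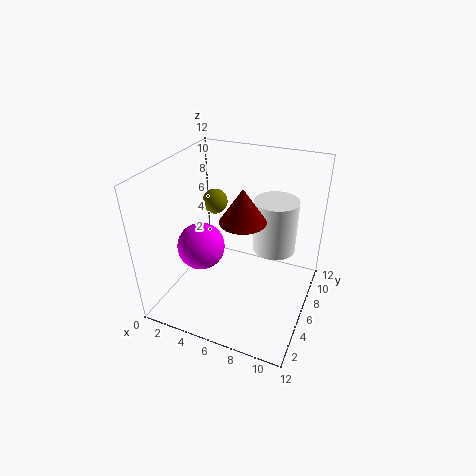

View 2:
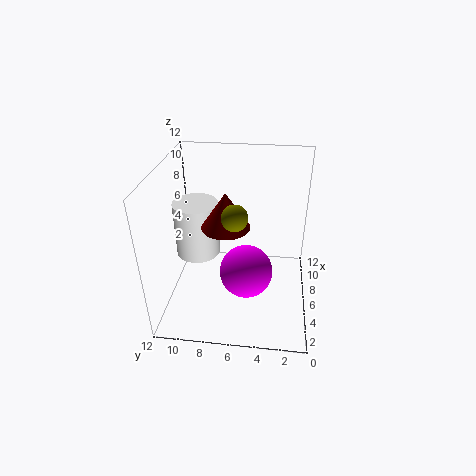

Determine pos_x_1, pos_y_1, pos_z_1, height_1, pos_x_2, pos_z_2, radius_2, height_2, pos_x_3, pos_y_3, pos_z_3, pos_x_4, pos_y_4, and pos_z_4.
pos_x_1 = 6; pos_y_1 = 7; pos_z_1 = 7; height_1 = 3; pos_x_2 = 8; pos_z_2 = 3; radius_2 = 2; height_2 = 5; pos_x_3 = 4; pos_y_3 = 6; pos_z_3 = 9; pos_x_4 = 3; pos_y_4 = 5; pos_z_4 = 5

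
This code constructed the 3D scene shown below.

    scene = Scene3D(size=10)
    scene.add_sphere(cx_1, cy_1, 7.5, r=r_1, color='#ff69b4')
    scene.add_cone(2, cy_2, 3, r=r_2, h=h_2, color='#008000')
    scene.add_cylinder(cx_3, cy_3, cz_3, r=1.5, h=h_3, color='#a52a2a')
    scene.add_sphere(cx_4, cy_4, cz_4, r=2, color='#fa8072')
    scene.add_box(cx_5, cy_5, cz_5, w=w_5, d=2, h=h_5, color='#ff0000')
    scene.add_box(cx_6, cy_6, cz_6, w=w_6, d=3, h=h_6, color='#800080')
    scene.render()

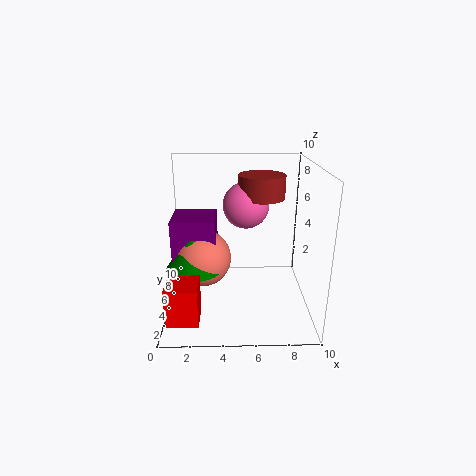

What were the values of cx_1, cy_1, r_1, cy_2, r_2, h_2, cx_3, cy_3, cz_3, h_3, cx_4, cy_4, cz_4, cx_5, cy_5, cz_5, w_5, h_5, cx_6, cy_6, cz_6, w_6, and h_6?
cx_1 = 5.5, cy_1 = 4.5, r_1 = 1.5, cy_2 = 4.5, r_2 = 2, h_2 = 3, cx_3 = 6.5, cy_3 = 4.5, cz_3 = 8, h_3 = 1.5, cx_4 = 2.5, cy_4 = 5, cz_4 = 3.5, cx_5 = 0.5, cy_5 = 0.5, cz_5 = 1, w_5 = 2, h_5 = 2.5, cx_6 = 0.5, cy_6 = 4, cz_6 = 2.5, w_6 = 3, h_6 = 4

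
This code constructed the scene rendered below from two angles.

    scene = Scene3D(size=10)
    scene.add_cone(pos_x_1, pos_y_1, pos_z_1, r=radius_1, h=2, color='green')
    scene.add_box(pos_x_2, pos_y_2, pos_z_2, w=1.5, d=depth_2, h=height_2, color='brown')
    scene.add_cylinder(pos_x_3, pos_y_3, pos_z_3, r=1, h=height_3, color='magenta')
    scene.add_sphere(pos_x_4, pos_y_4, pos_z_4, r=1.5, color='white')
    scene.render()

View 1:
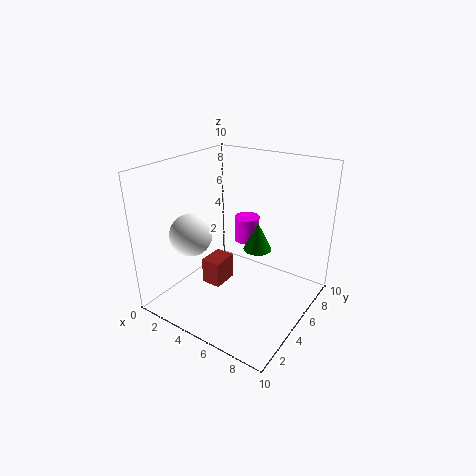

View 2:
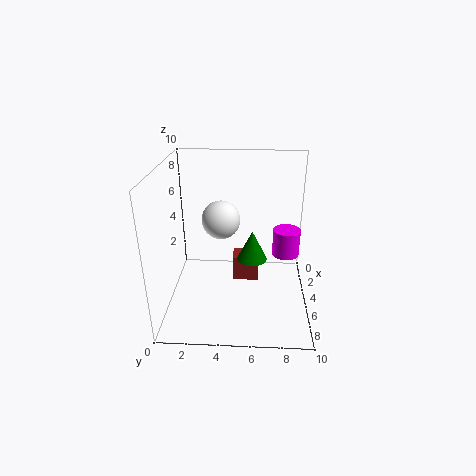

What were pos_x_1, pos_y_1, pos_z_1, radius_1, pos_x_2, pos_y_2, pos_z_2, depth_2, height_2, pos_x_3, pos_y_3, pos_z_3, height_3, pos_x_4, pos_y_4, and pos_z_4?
pos_x_1 = 6, pos_y_1 = 6, pos_z_1 = 4, radius_1 = 1, pos_x_2 = 2, pos_y_2 = 4.5, pos_z_2 = 0.5, depth_2 = 2, height_2 = 2, pos_x_3 = 3.5, pos_y_3 = 8.5, pos_z_3 = 3, height_3 = 2, pos_x_4 = 2, pos_y_4 = 3.5, pos_z_4 = 5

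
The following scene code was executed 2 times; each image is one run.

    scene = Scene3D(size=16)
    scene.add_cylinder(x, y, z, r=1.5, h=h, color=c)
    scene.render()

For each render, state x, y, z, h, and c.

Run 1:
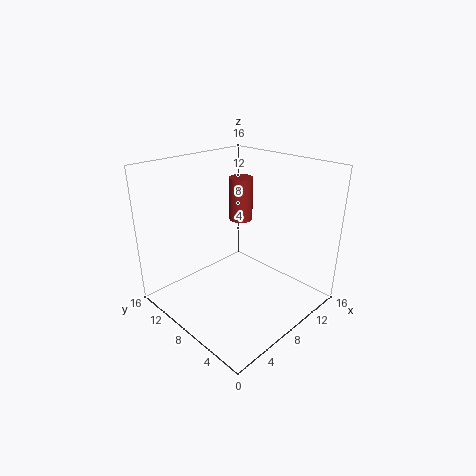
x = 13
y = 12.5
z = 7.5
h = 5.5
c = 'brown'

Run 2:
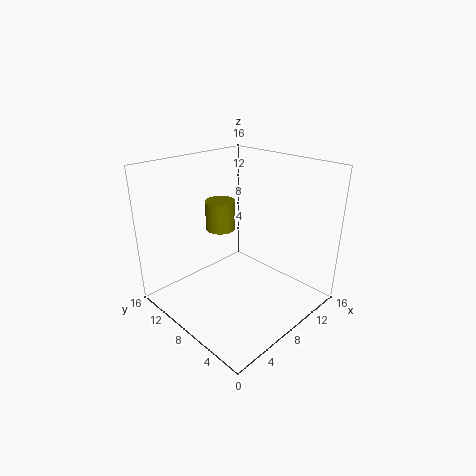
x = 5.5
y = 8
z = 10
h = 3
c = 'olive'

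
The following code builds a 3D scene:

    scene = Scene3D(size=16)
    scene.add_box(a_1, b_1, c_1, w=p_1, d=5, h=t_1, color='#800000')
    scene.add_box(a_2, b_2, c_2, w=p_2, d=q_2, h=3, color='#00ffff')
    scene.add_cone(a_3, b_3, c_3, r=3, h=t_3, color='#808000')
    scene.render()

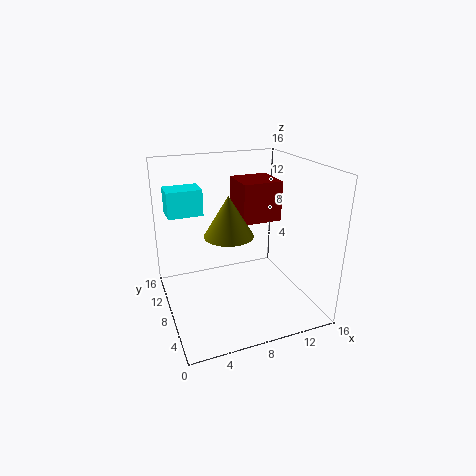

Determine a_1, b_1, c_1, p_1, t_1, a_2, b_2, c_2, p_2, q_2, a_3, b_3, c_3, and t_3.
a_1 = 10; b_1 = 11; c_1 = 8; p_1 = 5; t_1 = 5; a_2 = 1; b_2 = 11; c_2 = 10; p_2 = 4; q_2 = 3; a_3 = 8; b_3 = 11; c_3 = 7; t_3 = 5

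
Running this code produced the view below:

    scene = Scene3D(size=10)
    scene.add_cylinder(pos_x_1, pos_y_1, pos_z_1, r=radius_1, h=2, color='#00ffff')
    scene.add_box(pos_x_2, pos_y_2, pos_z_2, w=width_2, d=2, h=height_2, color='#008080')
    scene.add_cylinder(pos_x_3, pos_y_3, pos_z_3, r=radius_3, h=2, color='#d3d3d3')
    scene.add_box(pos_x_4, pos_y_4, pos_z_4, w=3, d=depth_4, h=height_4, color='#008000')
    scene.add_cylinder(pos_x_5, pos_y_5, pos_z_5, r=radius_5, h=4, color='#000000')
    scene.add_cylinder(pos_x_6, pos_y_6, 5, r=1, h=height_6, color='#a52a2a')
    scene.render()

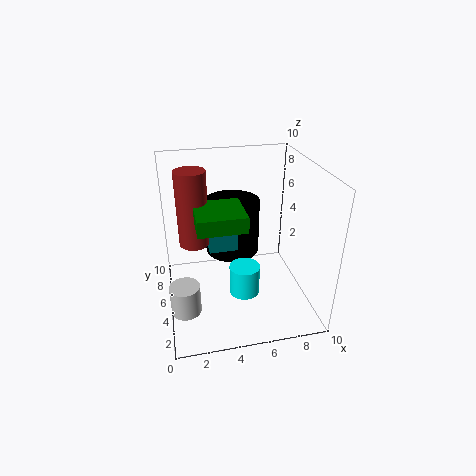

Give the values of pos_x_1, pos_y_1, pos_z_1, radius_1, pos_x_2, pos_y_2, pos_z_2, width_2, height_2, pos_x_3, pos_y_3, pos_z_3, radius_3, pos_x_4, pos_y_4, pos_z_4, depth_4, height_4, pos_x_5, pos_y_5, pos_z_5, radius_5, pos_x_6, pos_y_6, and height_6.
pos_x_1 = 5; pos_y_1 = 3; pos_z_1 = 2; radius_1 = 1; pos_x_2 = 3; pos_y_2 = 5; pos_z_2 = 4; width_2 = 2; height_2 = 2; pos_x_3 = 1; pos_y_3 = 3; pos_z_3 = 1; radius_3 = 1; pos_x_4 = 2; pos_y_4 = 2; pos_z_4 = 7; depth_4 = 3; height_4 = 1; pos_x_5 = 5; pos_y_5 = 7; pos_z_5 = 3; radius_5 = 2; pos_x_6 = 2; pos_y_6 = 5; height_6 = 5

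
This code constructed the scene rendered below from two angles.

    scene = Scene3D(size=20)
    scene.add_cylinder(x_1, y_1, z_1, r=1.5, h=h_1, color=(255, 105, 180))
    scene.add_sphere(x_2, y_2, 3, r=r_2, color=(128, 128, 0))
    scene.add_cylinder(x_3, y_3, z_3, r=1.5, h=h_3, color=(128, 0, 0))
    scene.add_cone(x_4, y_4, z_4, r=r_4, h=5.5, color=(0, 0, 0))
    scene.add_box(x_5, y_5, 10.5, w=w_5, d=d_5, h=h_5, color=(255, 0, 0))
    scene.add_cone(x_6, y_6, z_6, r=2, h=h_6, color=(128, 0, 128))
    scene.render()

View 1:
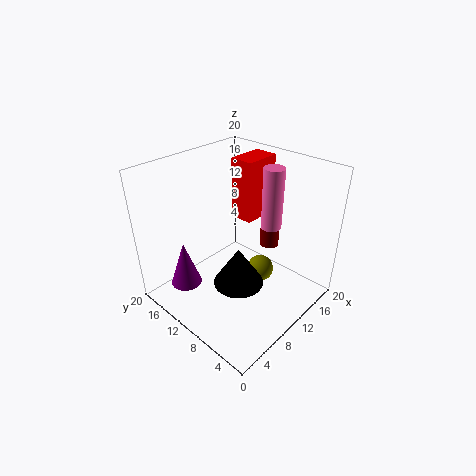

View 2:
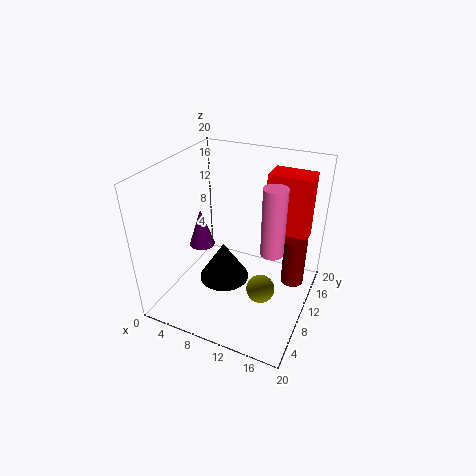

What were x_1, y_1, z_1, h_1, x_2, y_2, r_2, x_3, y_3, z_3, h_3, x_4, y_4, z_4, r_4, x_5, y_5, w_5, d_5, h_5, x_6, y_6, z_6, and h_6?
x_1 = 15.5
y_1 = 8.5
z_1 = 10
h_1 = 9
x_2 = 14
y_2 = 9
r_2 = 2
x_3 = 18
y_3 = 10.5
z_3 = 5
h_3 = 6.5
x_4 = 8.5
y_4 = 8.5
z_4 = 4
r_4 = 3.5
x_5 = 13.5
y_5 = 11
w_5 = 5.5
d_5 = 3.5
h_5 = 9
x_6 = 2.5
y_6 = 12.5
z_6 = 5.5
h_6 = 6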